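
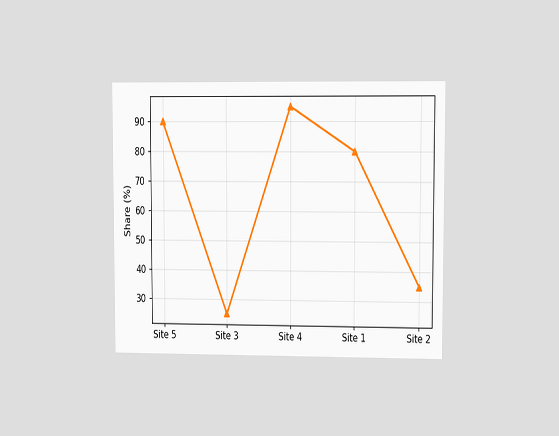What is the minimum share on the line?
The chart is viewed at a slight angle. The lowest point is at Site 3, and reading across to the y-axis gives 25%.

25%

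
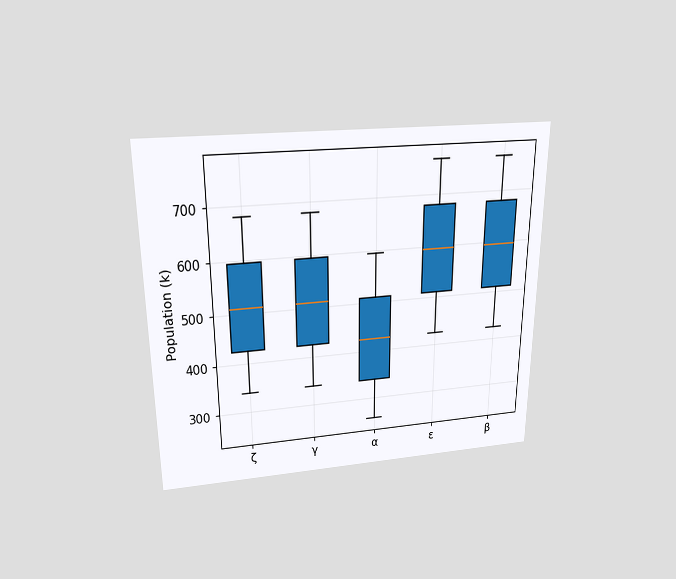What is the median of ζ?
510k

The chart is viewed slightly from above. The median line in the ζ box sits at 510k.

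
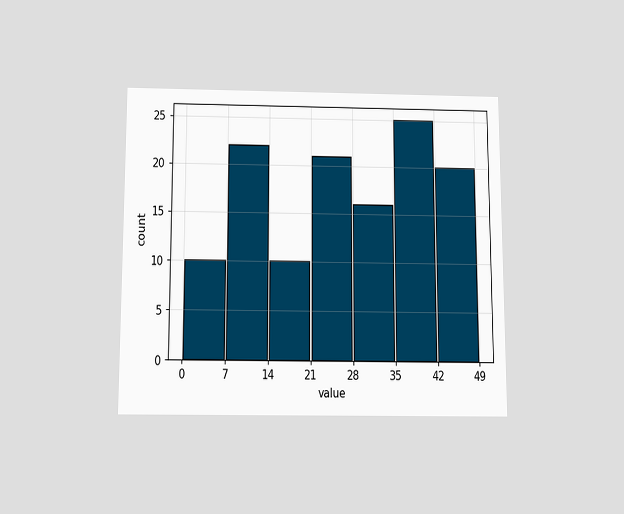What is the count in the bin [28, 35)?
16

The chart is viewed slightly from below. The [28, 35) bin has height 16.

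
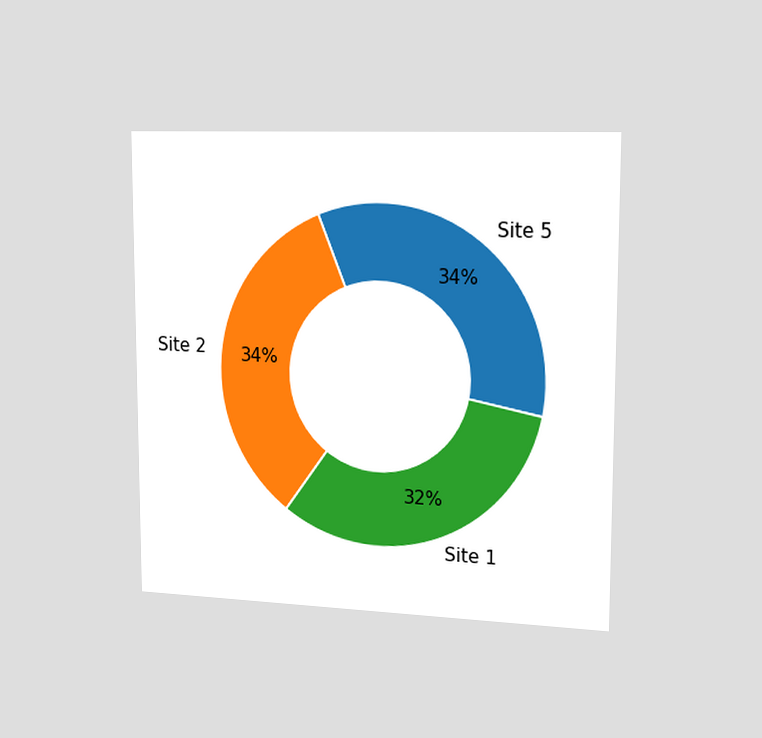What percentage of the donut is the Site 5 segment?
The chart is viewed slightly from the right. The Site 5 segment takes up 34% of the ring.

34%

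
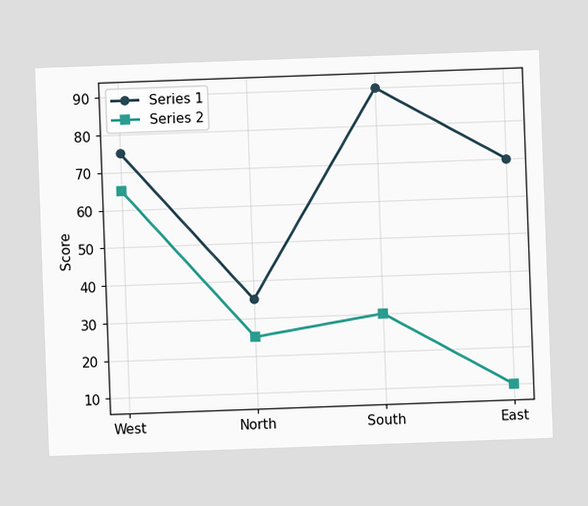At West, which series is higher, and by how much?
Series 1, by 10

The chart is tilted about 2° counter-clockwise. At West, Series 1 sits above the other line by 10.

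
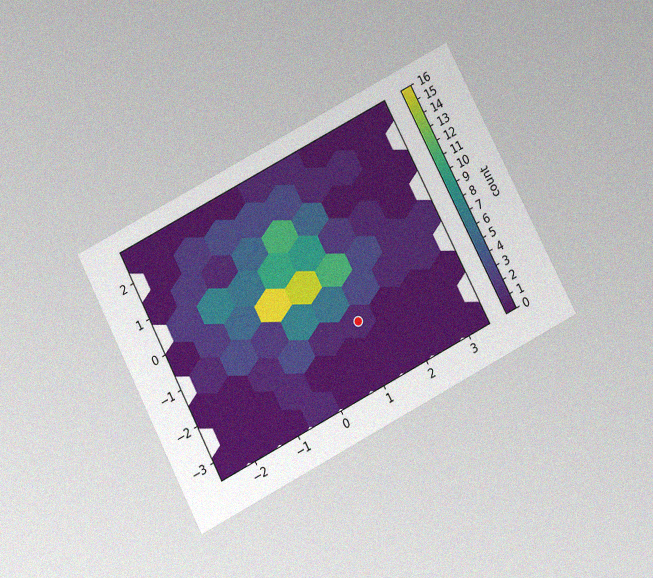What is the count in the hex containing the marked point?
The chart is tilted about 27° counter-clockwise and viewed slightly from below, with some photo noise. The marked hex reads 1 on the colorbar.

1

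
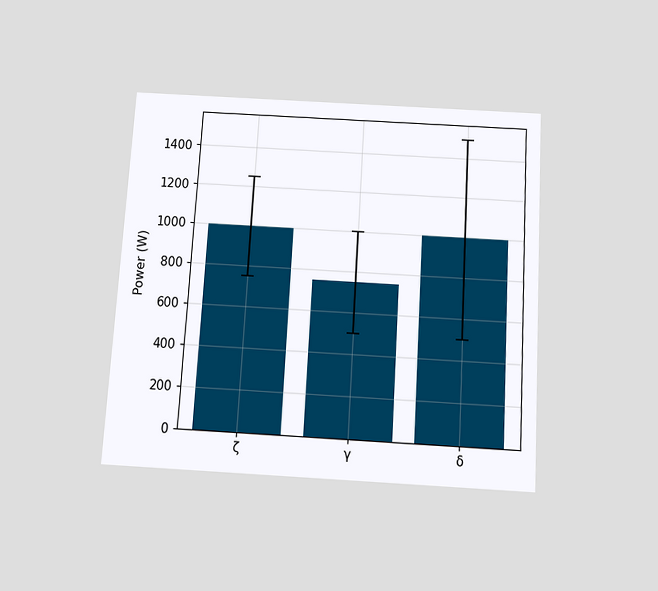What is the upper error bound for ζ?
1250W

The chart is tilted about 3° clockwise and viewed slightly from below. The ζ bar's upper whisker reaches 1250W.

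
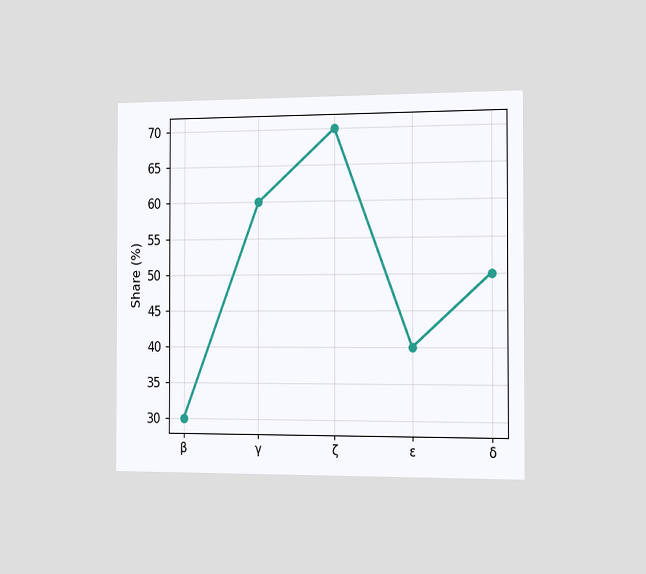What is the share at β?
30%

The chart is viewed slightly from the right. At β, the line is at 30%.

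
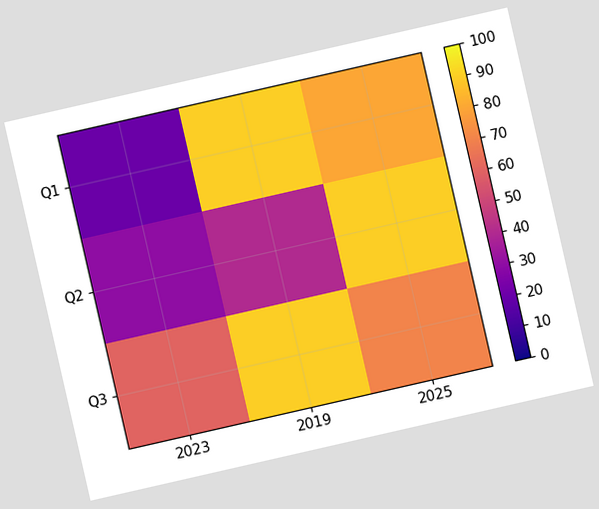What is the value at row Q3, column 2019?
90

The chart is tilted about 13° counter-clockwise. Matching cell (Q3, 2019) against the colorbar gives 90.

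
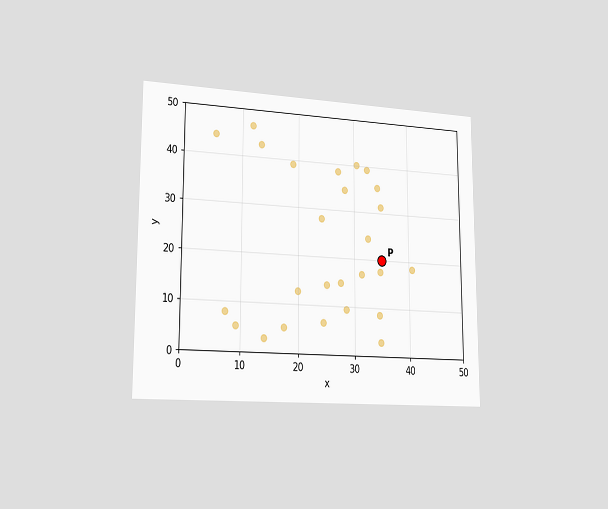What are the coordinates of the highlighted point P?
(35, 20)

The chart is viewed slightly from the left. Following the gridlines from P to each axis, P sits at (35, 20).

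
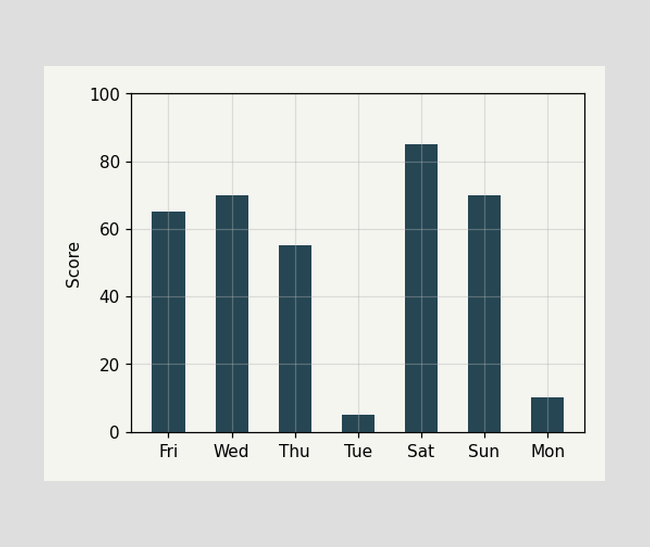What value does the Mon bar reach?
10

Reading along the chart's y-axis, the Mon bar reaches 10.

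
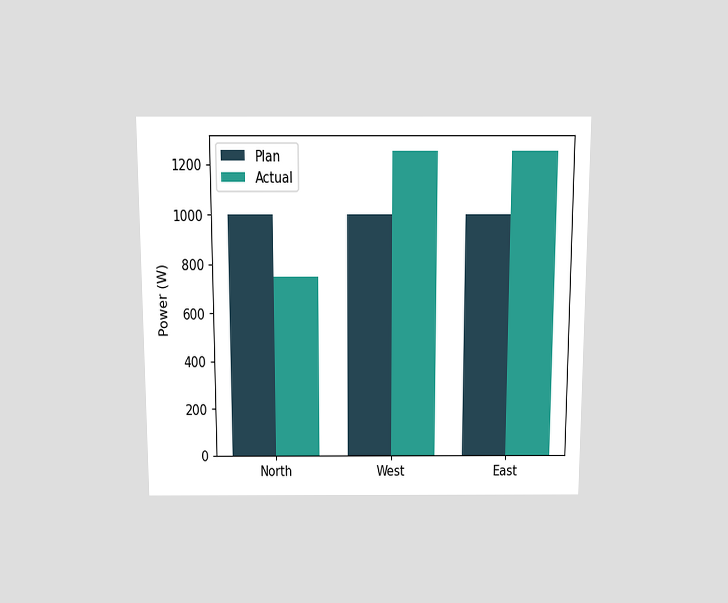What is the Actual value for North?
The chart is viewed slightly from above. The Actual bar at North reaches 750W on the y-axis.

750W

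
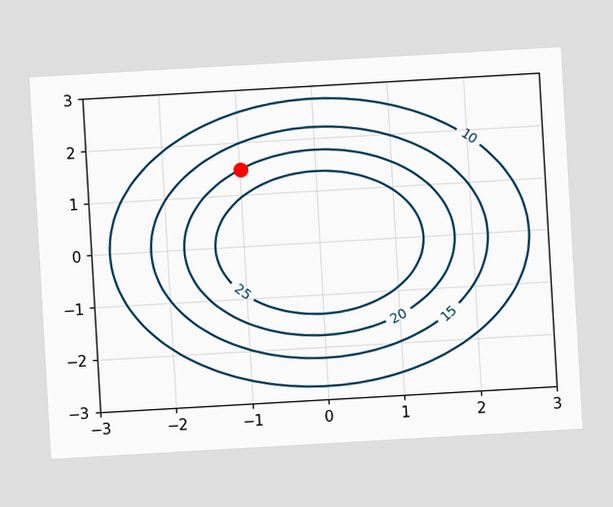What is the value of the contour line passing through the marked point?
20

The chart is tilted about 3° counter-clockwise. The marked point sits on the contour labelled 20.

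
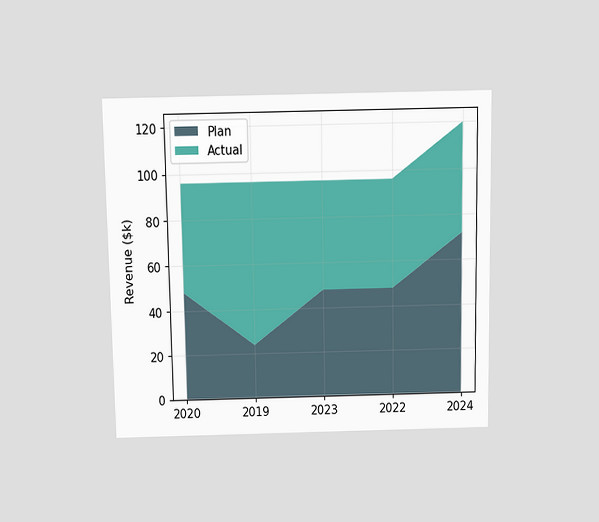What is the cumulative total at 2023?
$96k

The chart is viewed slightly from above. The stacked total at 2023 reaches $96k.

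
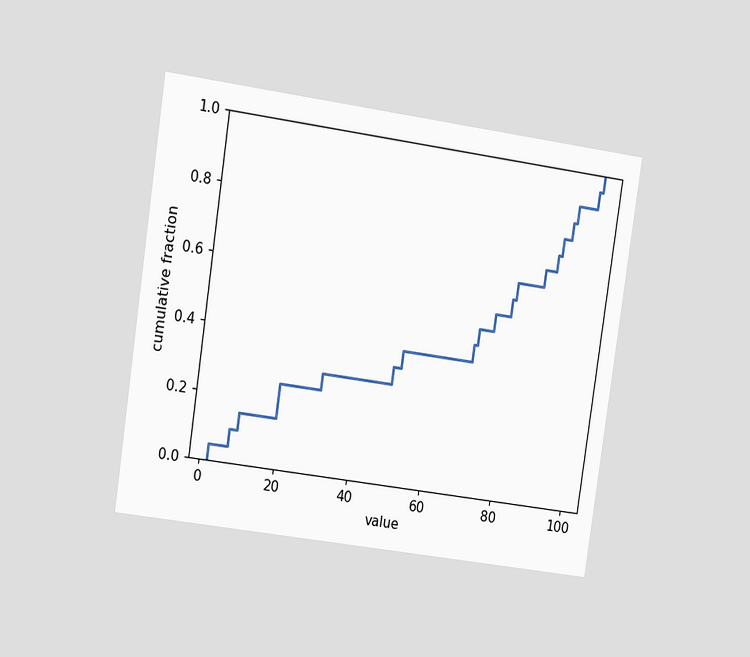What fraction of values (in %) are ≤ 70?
The chart is tilted about 8° clockwise and viewed at a slight angle. At x=70 the ECDF step is at 45%.

45%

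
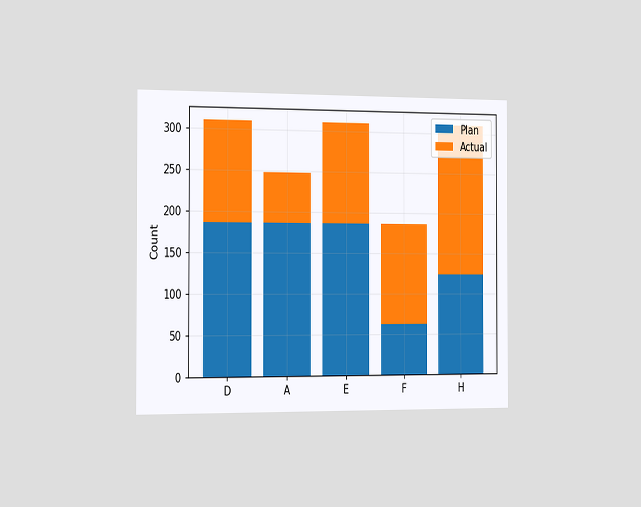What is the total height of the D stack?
The chart is viewed slightly from the left. The D stack's top reaches 310 on the y-axis.

310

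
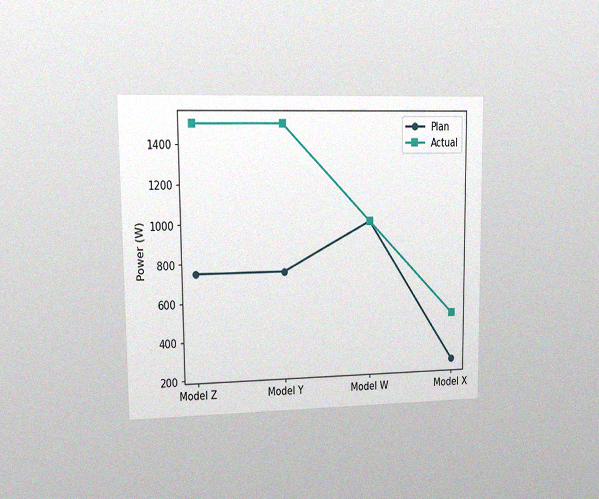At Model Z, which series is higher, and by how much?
The chart is viewed at a slight angle, with some photo noise. At Model Z, Actual sits above the other line by 750W.

Actual, by 750W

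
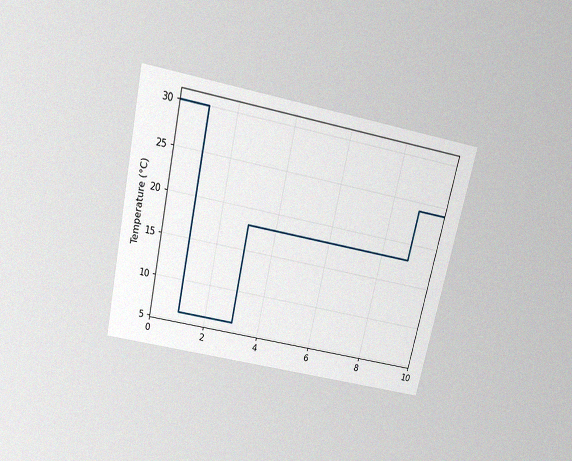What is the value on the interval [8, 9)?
18°C

The chart is tilted about 13° clockwise and viewed slightly from above, with some photo noise. On [8, 9) the step sits at 18°C.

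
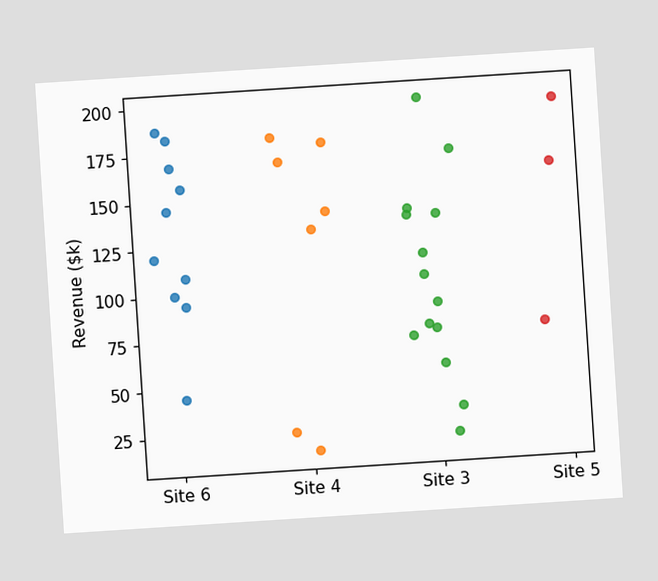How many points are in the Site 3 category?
The chart is tilted about 4° counter-clockwise. Counting the markers in the Site 3 column gives 14.

14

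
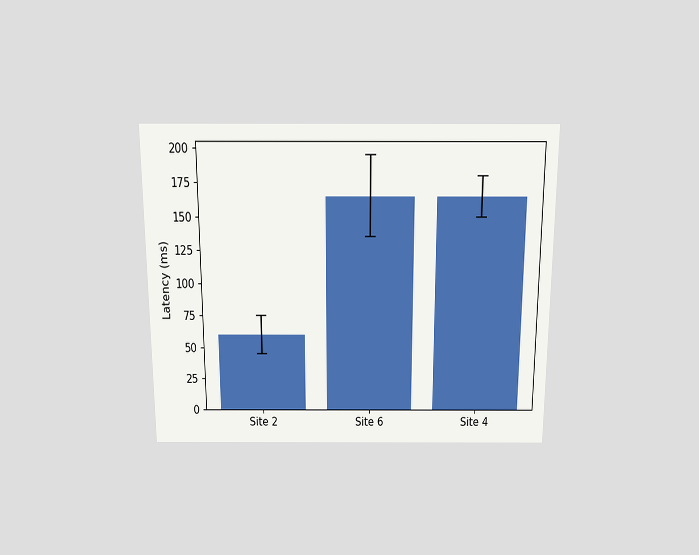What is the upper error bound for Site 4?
180ms

The chart is viewed slightly from above. The Site 4 bar's upper whisker reaches 180ms.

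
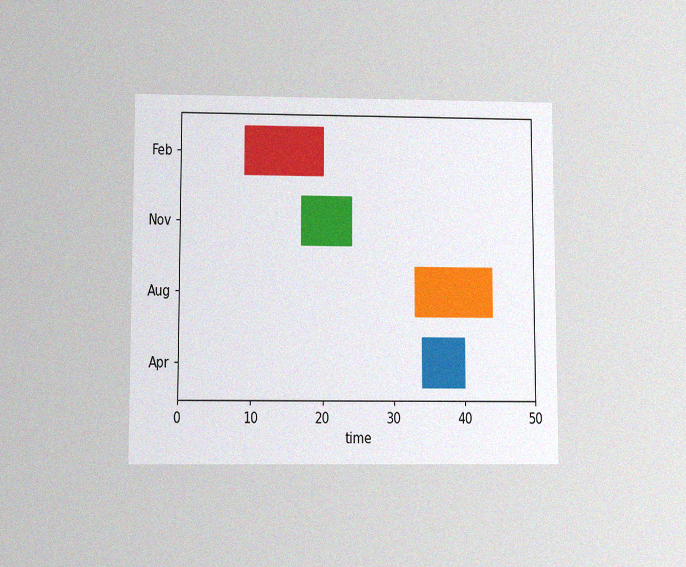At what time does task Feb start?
9

The chart is viewed slightly from below, with some photo noise. The Feb bar begins at t=9.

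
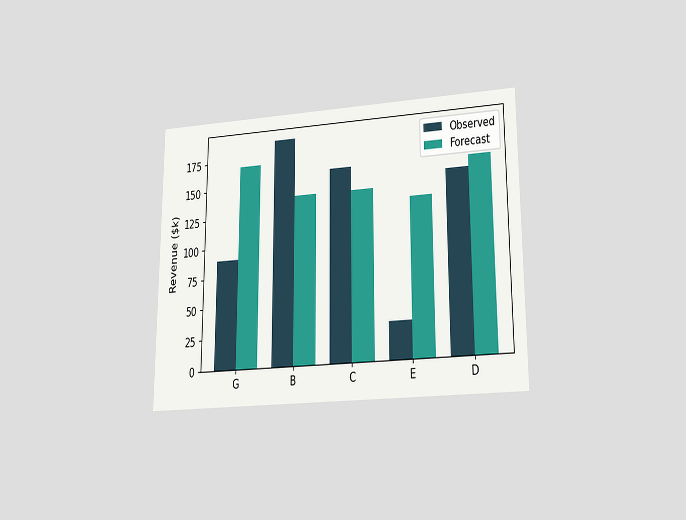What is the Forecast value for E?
$130k

The chart is viewed at a slight angle. The Forecast bar at E reaches $130k on the y-axis.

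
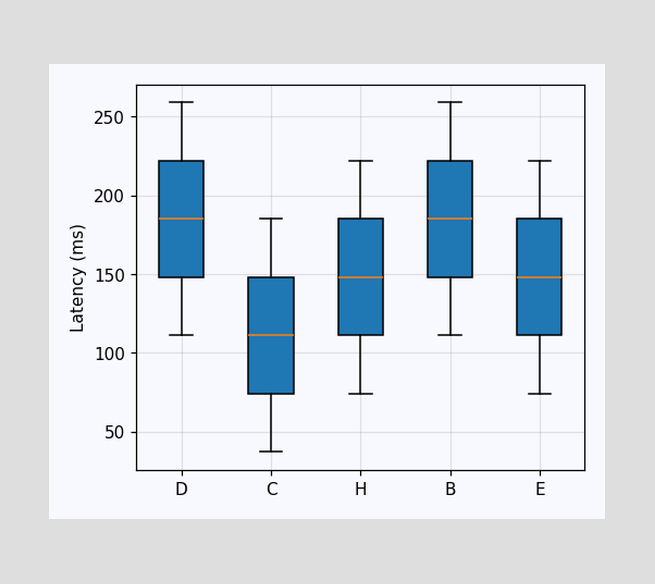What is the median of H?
148ms

The median line in the H box sits at 148ms.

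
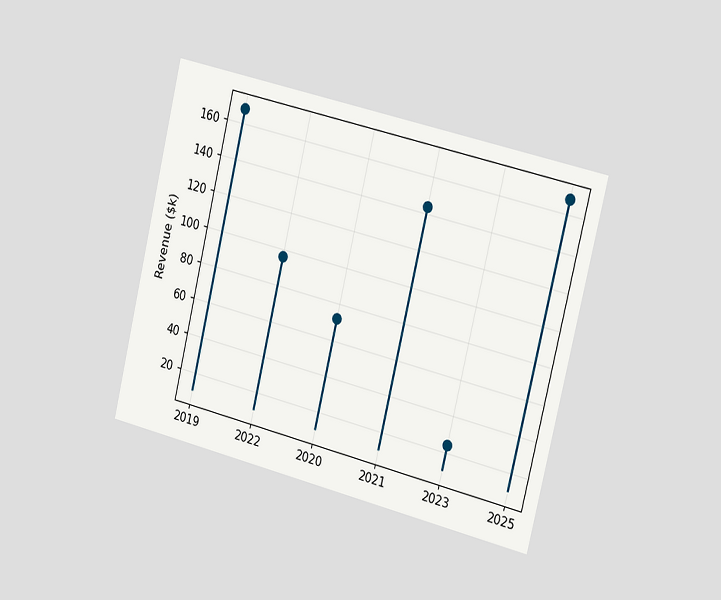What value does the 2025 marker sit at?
$168k

The chart is tilted about 14° clockwise and viewed slightly from the right. The 2025 marker sits at $168k.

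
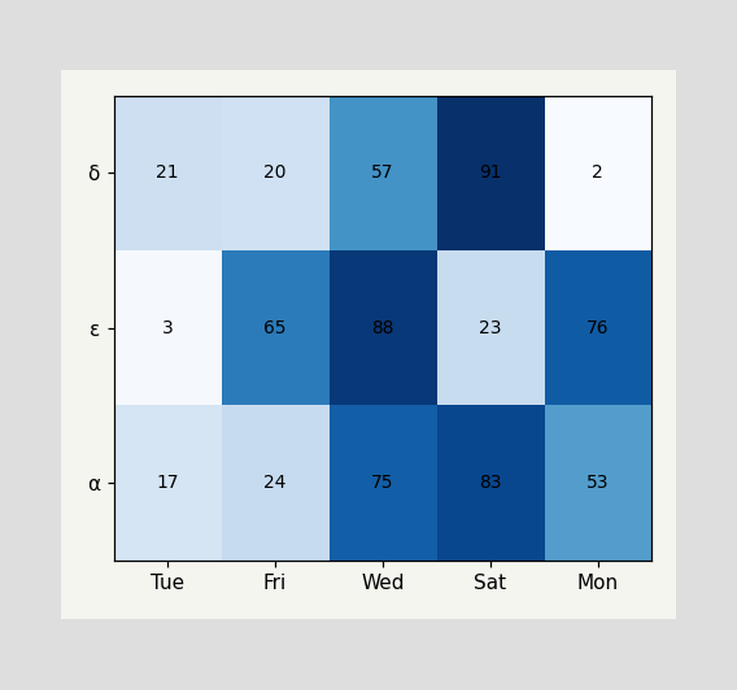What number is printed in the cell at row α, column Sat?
83

The (α, Sat) cell reads 83.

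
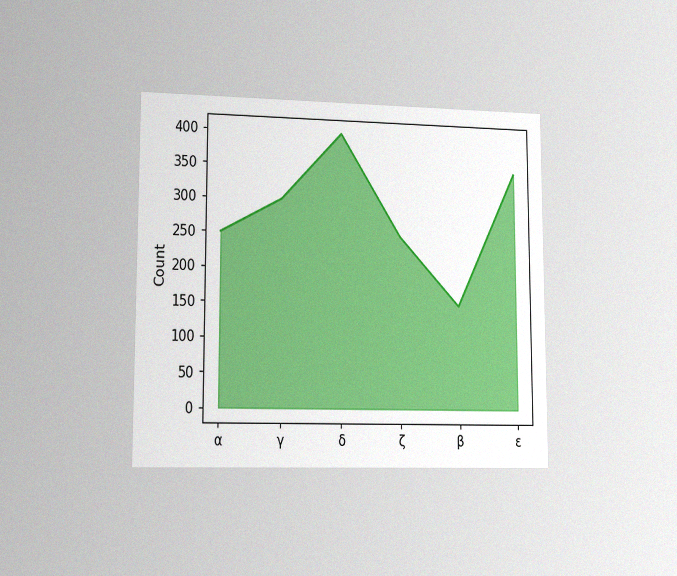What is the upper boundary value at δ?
The chart is viewed slightly from the left, with some photo noise. At δ the upper boundary is at 400.

400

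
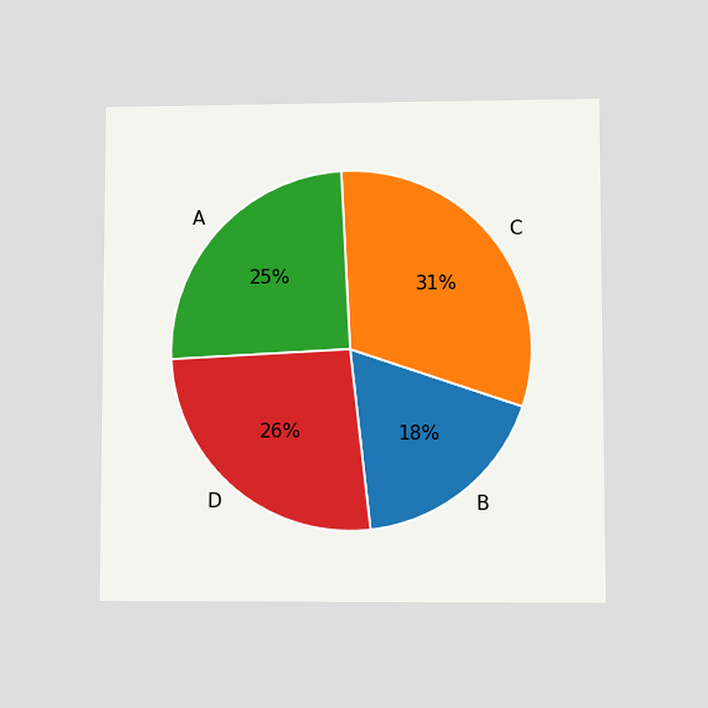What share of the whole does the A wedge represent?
25%

The chart is viewed at a slight angle. The A slice takes up 25% of the pie.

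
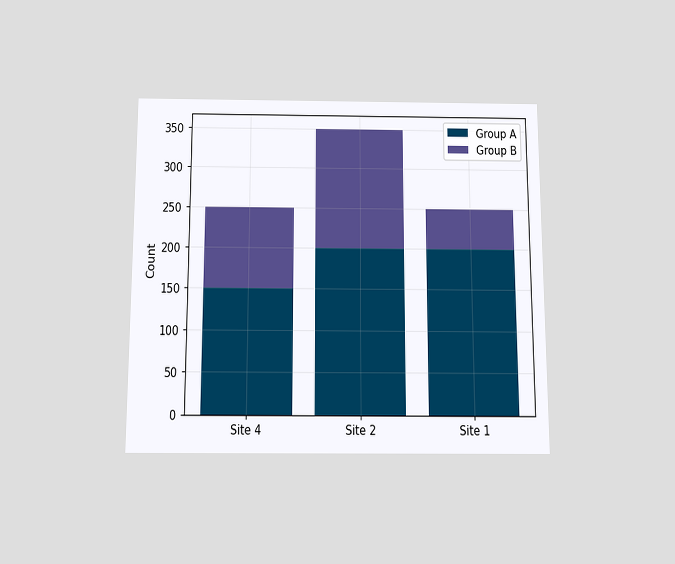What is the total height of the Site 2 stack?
The chart is viewed slightly from below. The Site 2 stack's top reaches 350 on the y-axis.

350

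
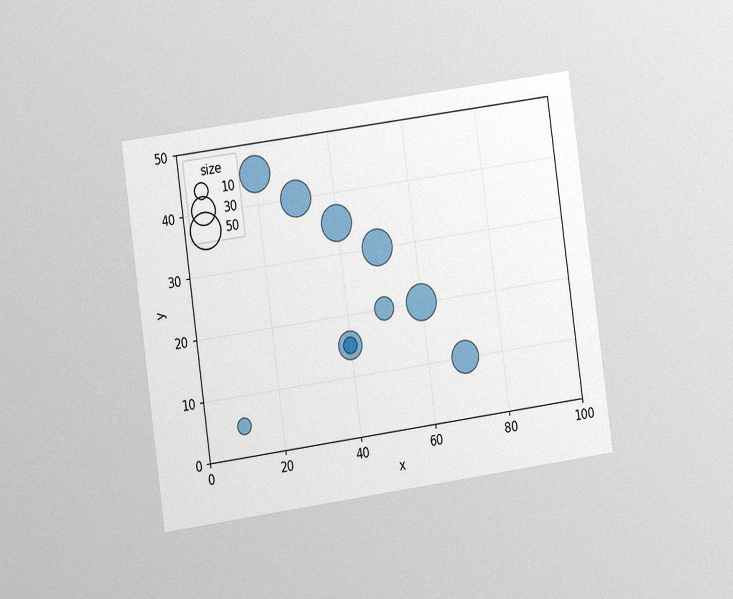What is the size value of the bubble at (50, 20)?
20

The chart is tilted about 8° counter-clockwise and viewed slightly from the left, with some photo noise. Matching the bubble at (50, 20) against the size legend gives 20.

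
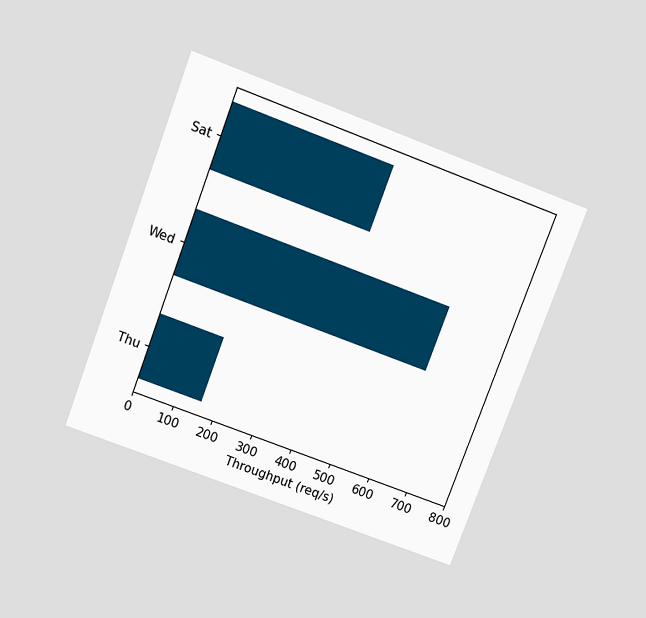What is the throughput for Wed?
The chart is tilted about 21° clockwise and viewed slightly from above. Reading along the chart's x-axis, the Wed bar reaches 640req/s.

640req/s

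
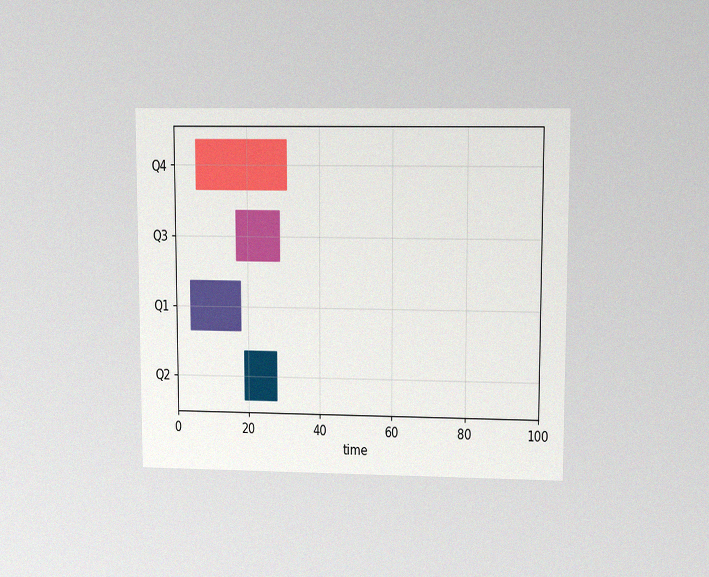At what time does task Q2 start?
19

The chart is viewed at a slight angle, with some photo noise. The Q2 bar begins at t=19.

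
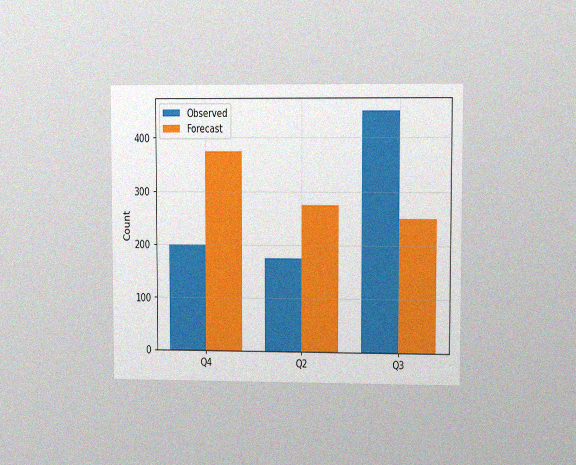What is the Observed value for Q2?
175

The chart is viewed at a slight angle, with some photo noise. The Observed bar at Q2 reaches 175 on the y-axis.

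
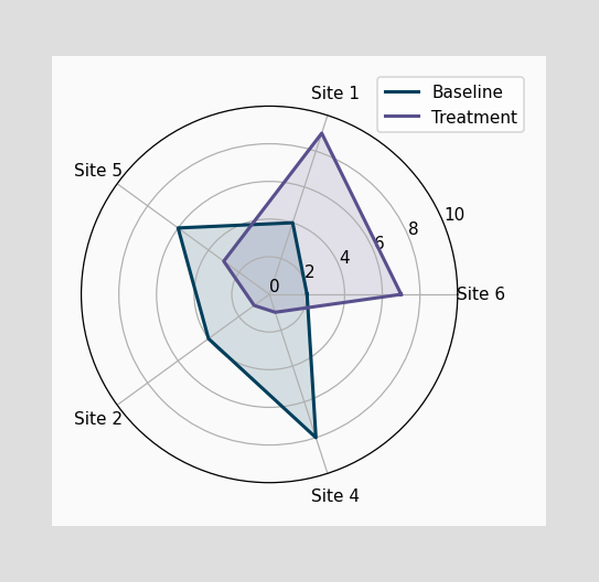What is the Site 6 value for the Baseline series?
2

On the Site 6 axis, Baseline reaches 2.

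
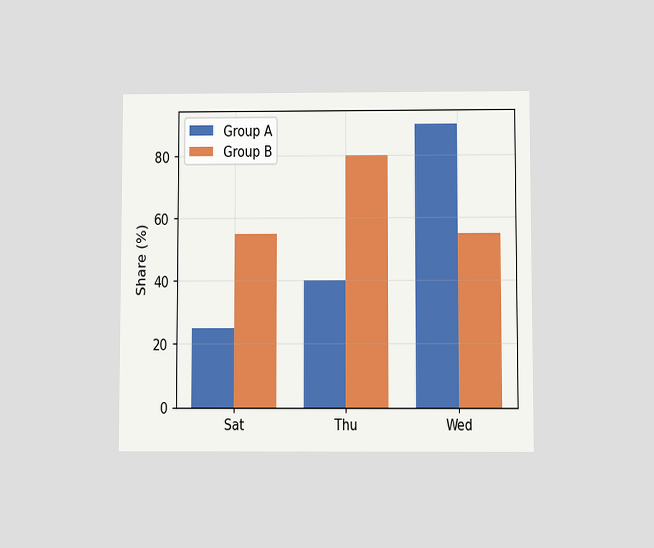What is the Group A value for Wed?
90%

The chart is viewed slightly from below. The Group A bar at Wed reaches 90% on the y-axis.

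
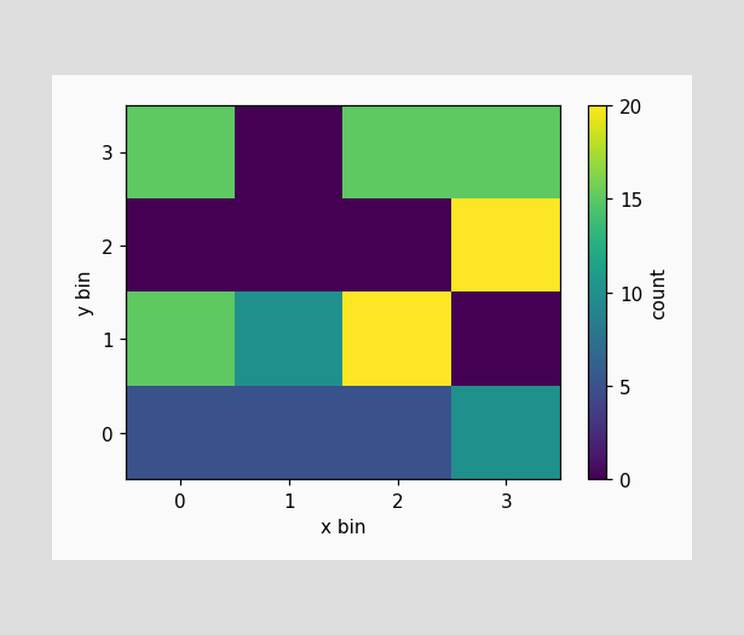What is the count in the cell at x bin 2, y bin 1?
Matching the cell (2, 1) against the colorbar gives 20.

20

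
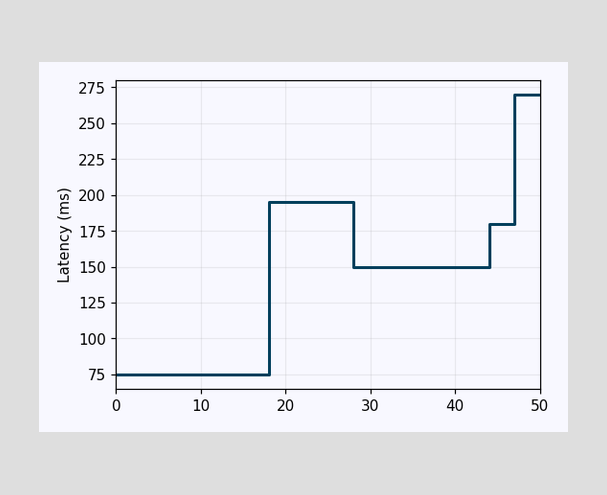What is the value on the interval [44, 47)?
On [44, 47) the step sits at 180ms.

180ms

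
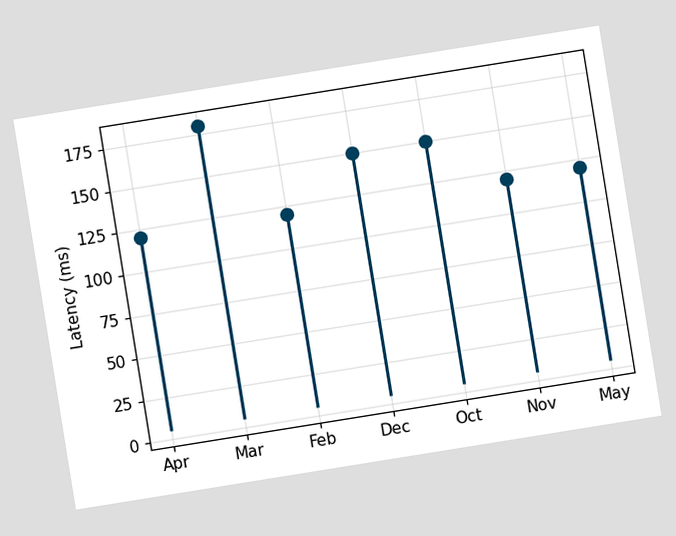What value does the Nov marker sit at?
The chart is tilted about 9° counter-clockwise. The Nov marker sits at 120ms.

120ms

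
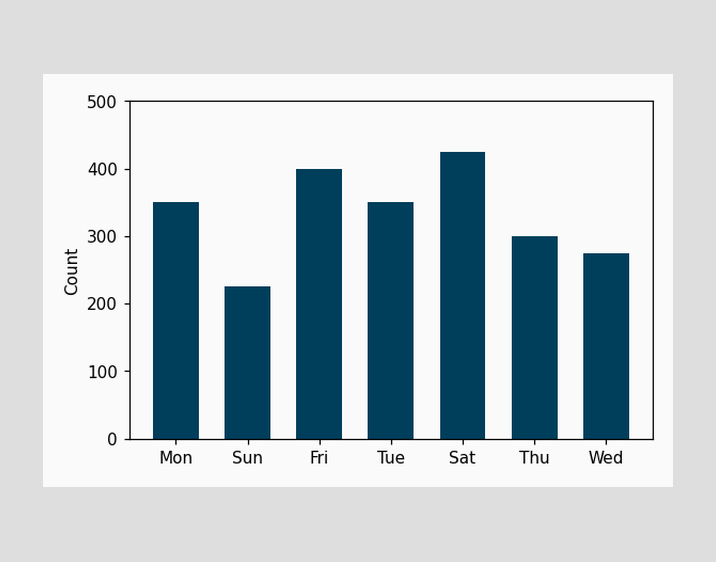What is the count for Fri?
Reading along the chart's y-axis, the Fri bar reaches 400.

400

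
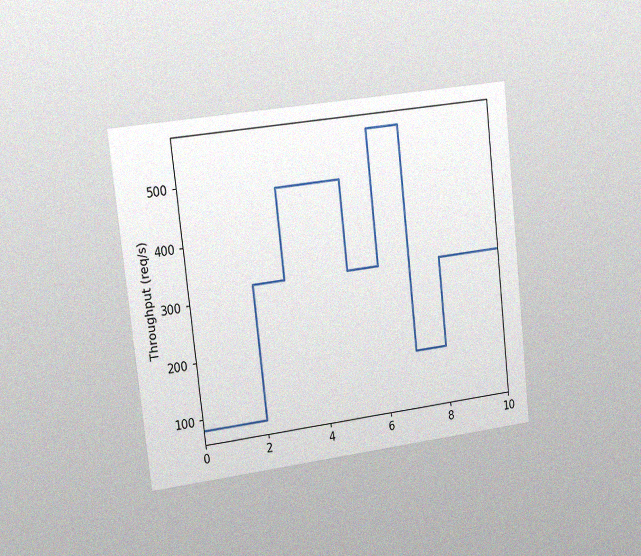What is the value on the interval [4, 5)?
480req/s

The chart is tilted about 6° counter-clockwise and viewed slightly from the left, with some photo noise. On [4, 5) the step sits at 480req/s.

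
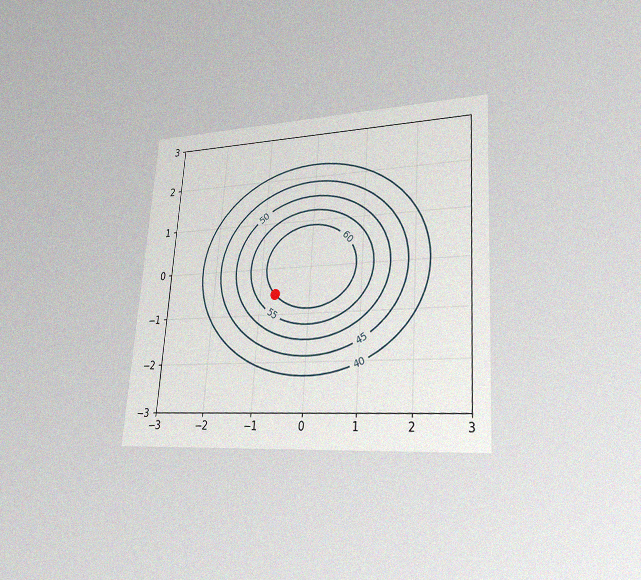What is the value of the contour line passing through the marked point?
The chart is tilted about 4° clockwise and viewed at a slight angle, with some photo noise. The marked point sits on the contour labelled 60.

60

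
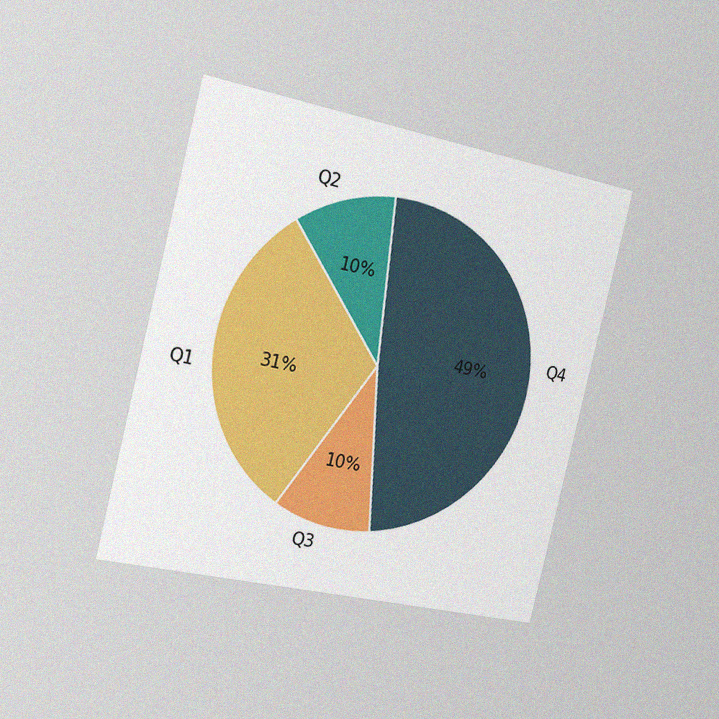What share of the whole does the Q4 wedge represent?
The chart is tilted about 14° clockwise and viewed slightly from the left, with some photo noise. The Q4 slice takes up 49% of the pie.

49%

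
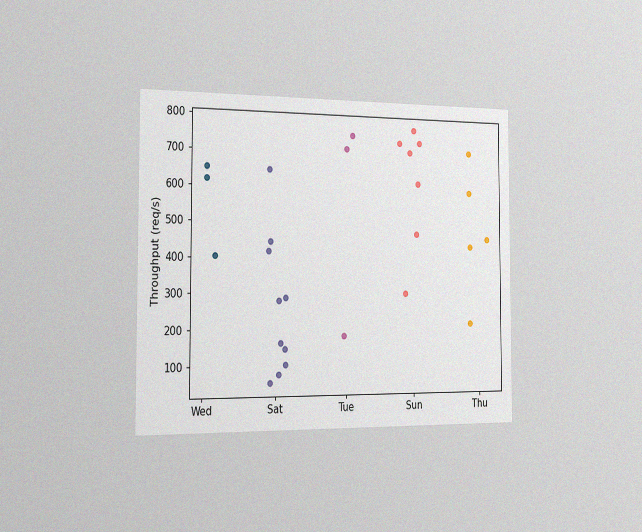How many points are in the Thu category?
The chart is viewed slightly from the left, with some photo noise. Counting the markers in the Thu column gives 5.

5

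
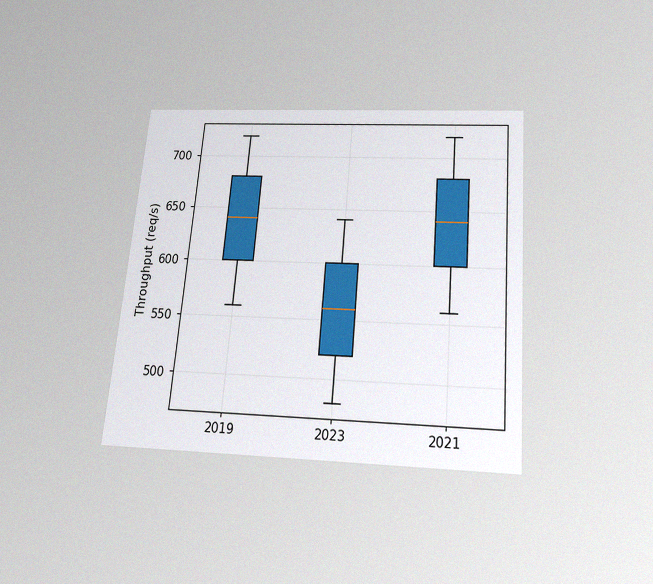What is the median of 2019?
The chart is tilted about 5° clockwise and viewed slightly from below, with some photo noise. The median line in the 2019 box sits at 640req/s.

640req/s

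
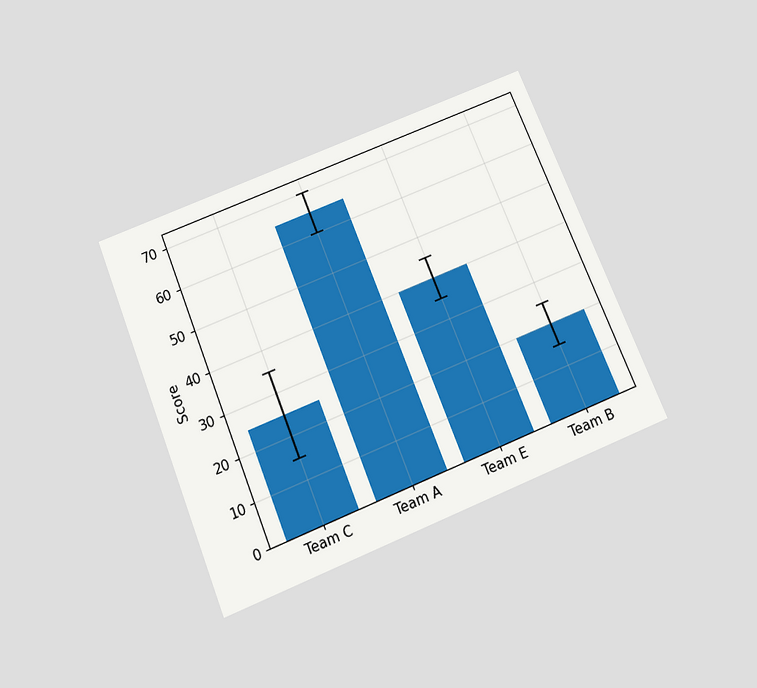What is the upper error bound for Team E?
The chart is tilted about 22° counter-clockwise and viewed slightly from below. The Team E bar's upper whisker reaches 45.

45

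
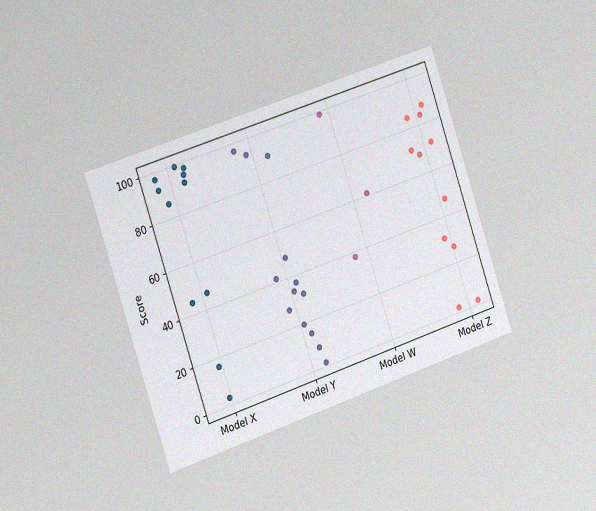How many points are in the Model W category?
The chart is tilted about 19° counter-clockwise and viewed slightly from the left, with some photo noise. Counting the markers in the Model W column gives 3.

3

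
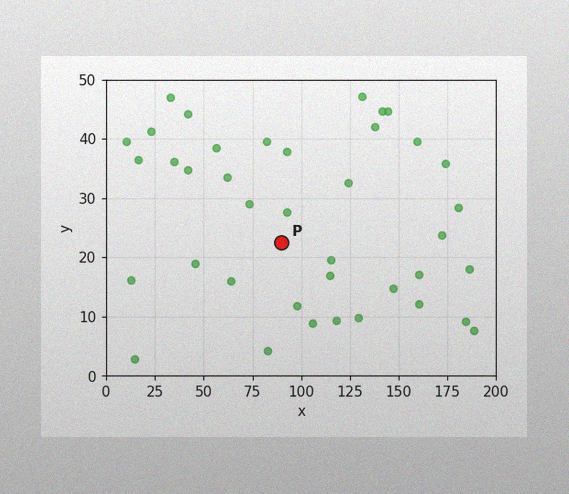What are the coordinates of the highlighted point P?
The image has some photo noise and uneven lighting. Following the gridlines from P to each axis, P sits at (90, 22.5).

(90, 22.5)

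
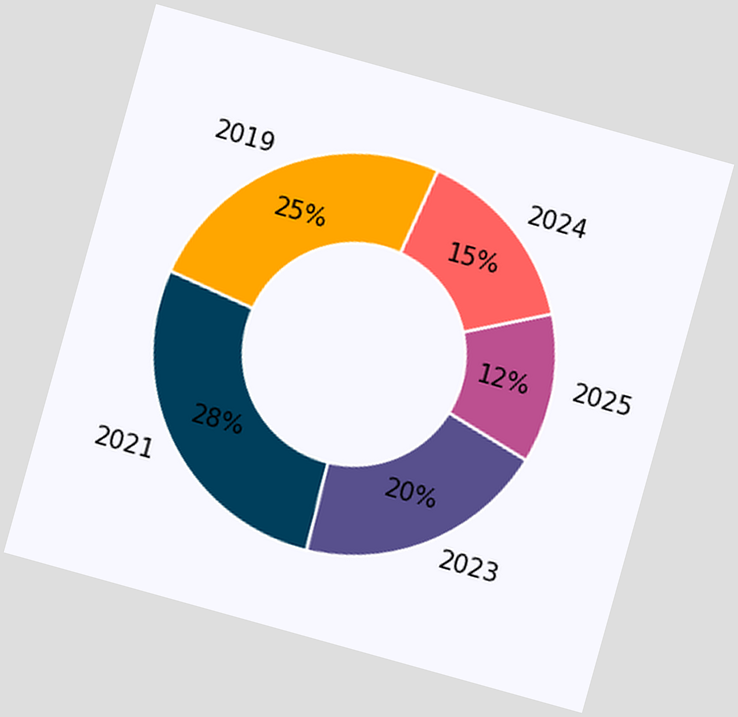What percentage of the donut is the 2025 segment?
12%

The chart is tilted about 16° clockwise. The 2025 segment takes up 12% of the ring.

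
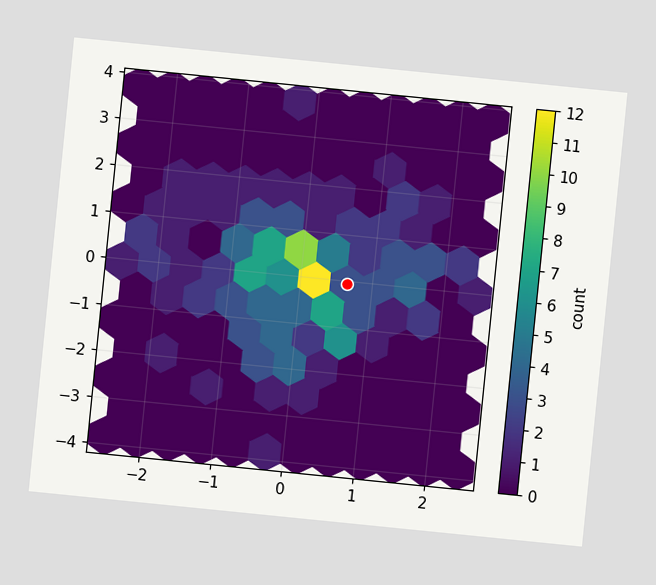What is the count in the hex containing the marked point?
3

The chart is tilted about 6° clockwise. The marked hex reads 3 on the colorbar.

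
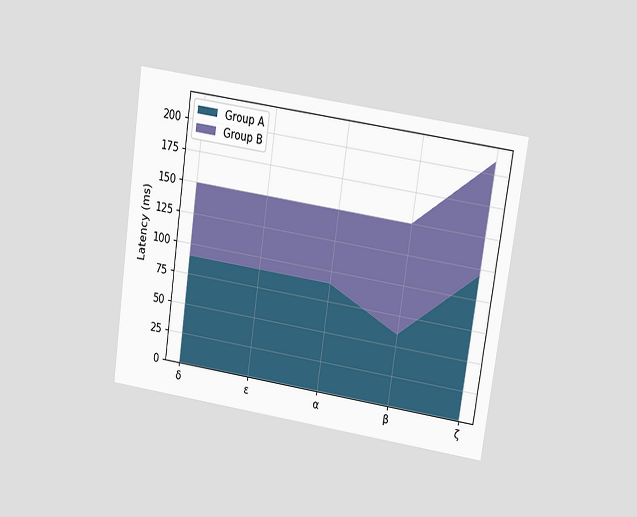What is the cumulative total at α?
150ms

The chart is tilted about 8° clockwise and viewed at a slight angle. The stacked total at α reaches 150ms.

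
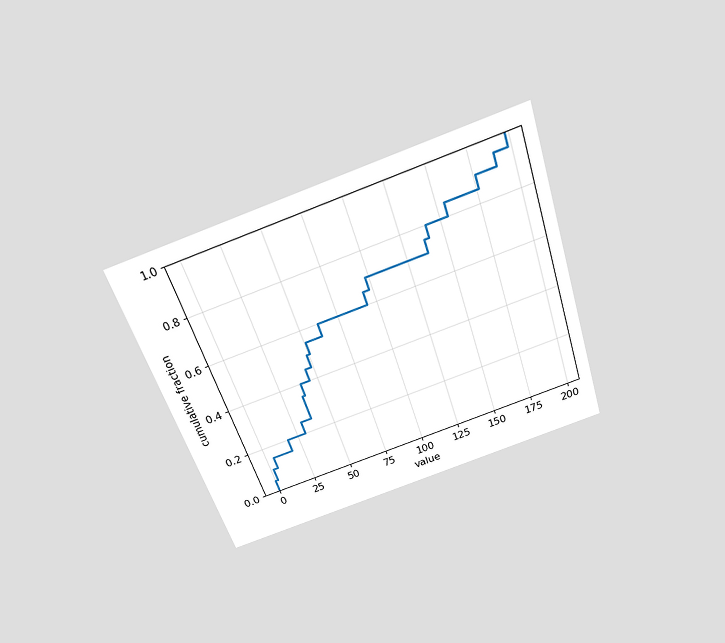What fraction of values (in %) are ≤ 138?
The chart is tilted about 18° counter-clockwise and viewed slightly from above. At x=138 the ECDF step is at 75%.

75%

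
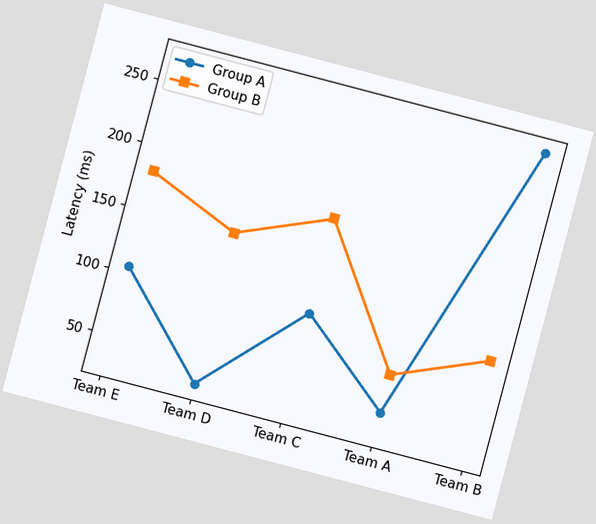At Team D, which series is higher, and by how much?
Group B, by 120ms

The chart is tilted about 15° clockwise. At Team D, Group B sits above the other line by 120ms.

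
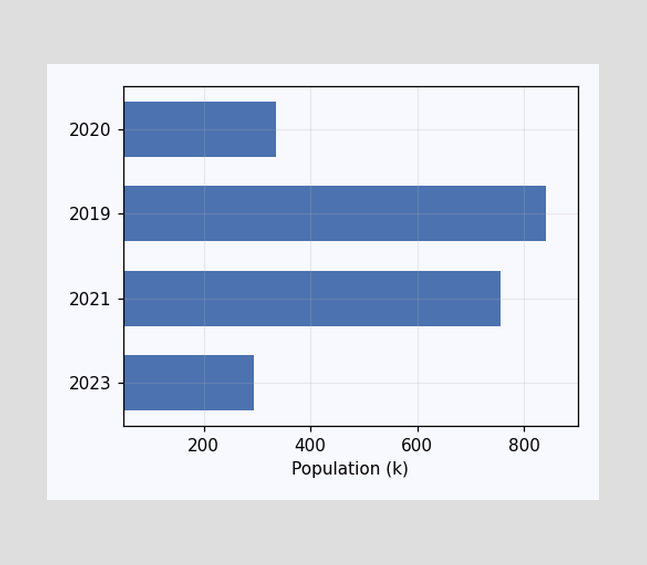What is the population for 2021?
Reading along the chart's x-axis, the 2021 bar reaches 756k.

756k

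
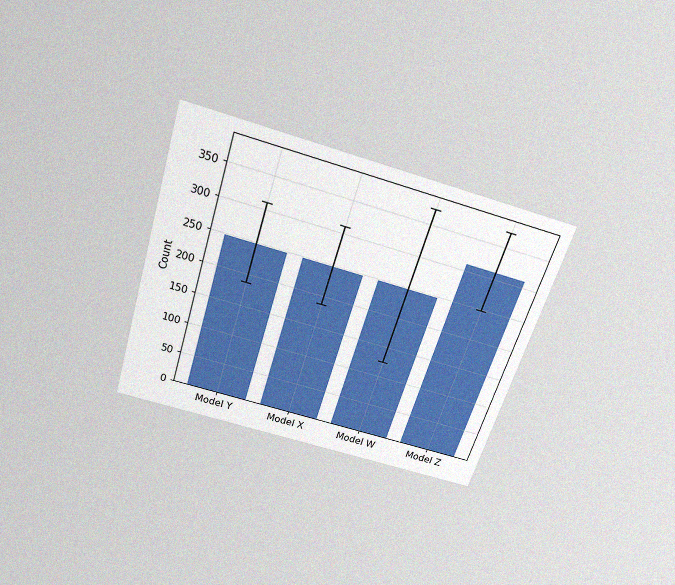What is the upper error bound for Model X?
The chart is tilted about 17° clockwise and viewed slightly from above, with some photo noise. The Model X bar's upper whisker reaches 310.

310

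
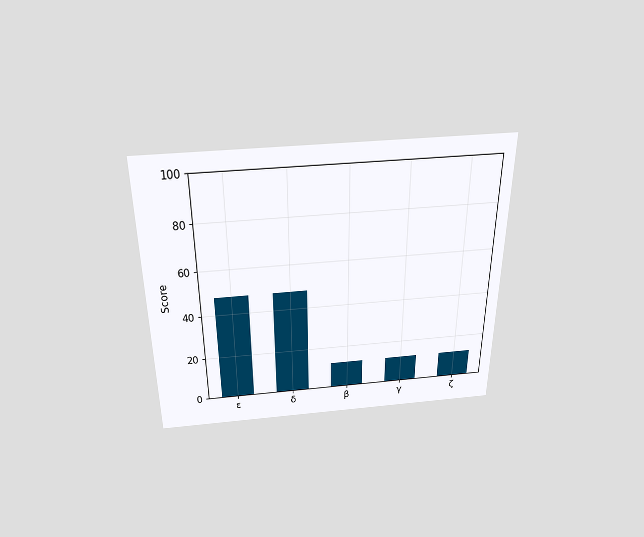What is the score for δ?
The chart is viewed slightly from above. Reading along the chart's y-axis, the δ bar reaches 48.

48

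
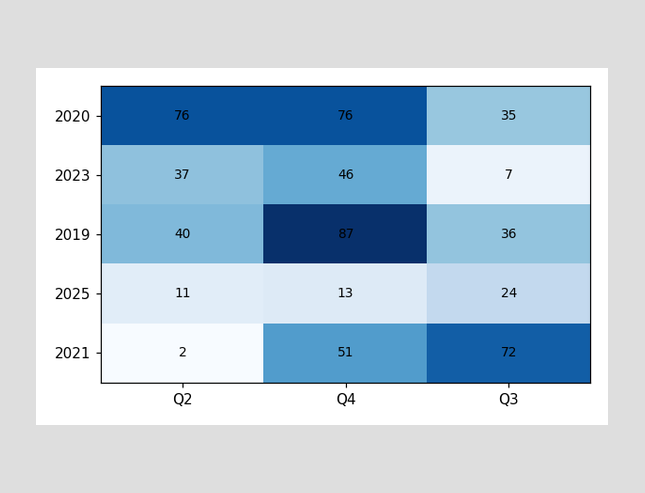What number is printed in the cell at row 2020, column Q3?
35

The (2020, Q3) cell reads 35.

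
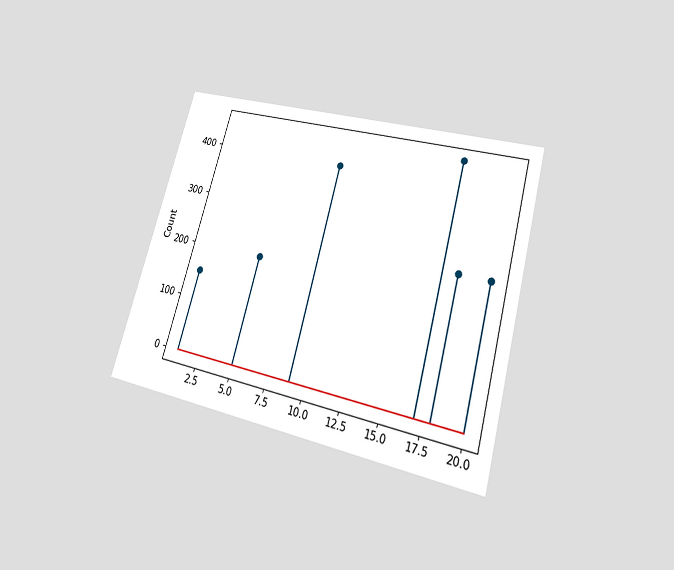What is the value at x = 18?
The chart is tilted about 16° clockwise and viewed at a slight angle. The stem at x=18 reaches 250.

250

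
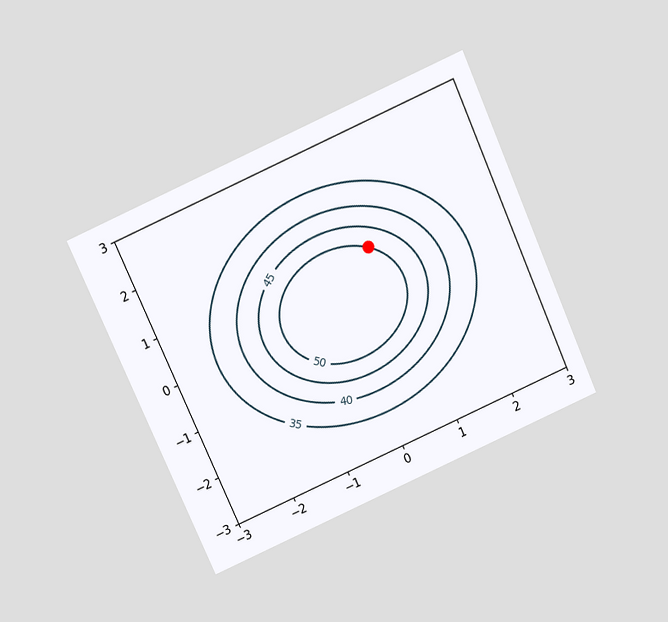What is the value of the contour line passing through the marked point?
50

The chart is tilted about 24° counter-clockwise and viewed slightly from above. The marked point sits on the contour labelled 50.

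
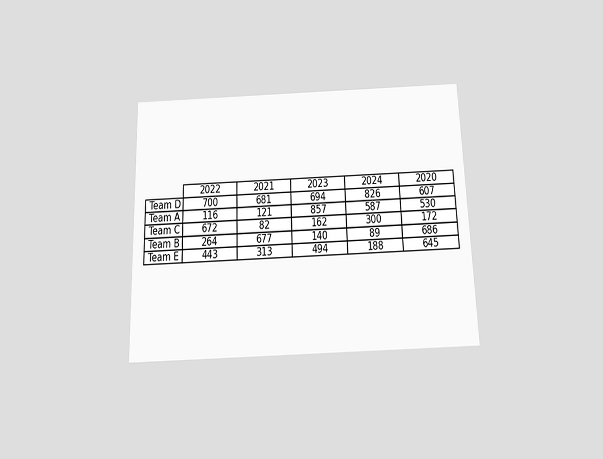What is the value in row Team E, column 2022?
The chart is viewed slightly from below. The (Team E, 2022) cell reads 443.

443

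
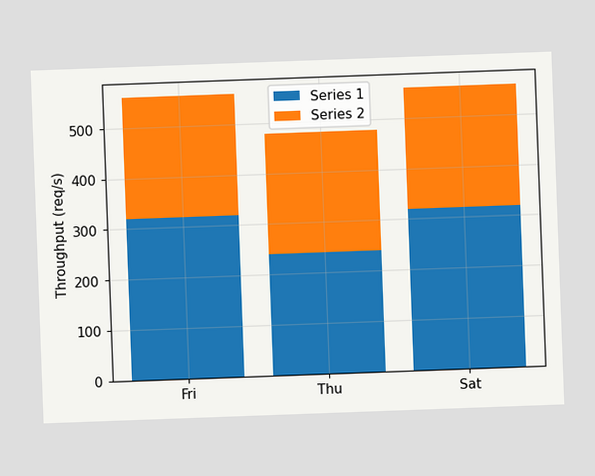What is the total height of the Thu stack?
The chart is tilted about 2° counter-clockwise. The Thu stack's top reaches 480req/s on the y-axis.

480req/s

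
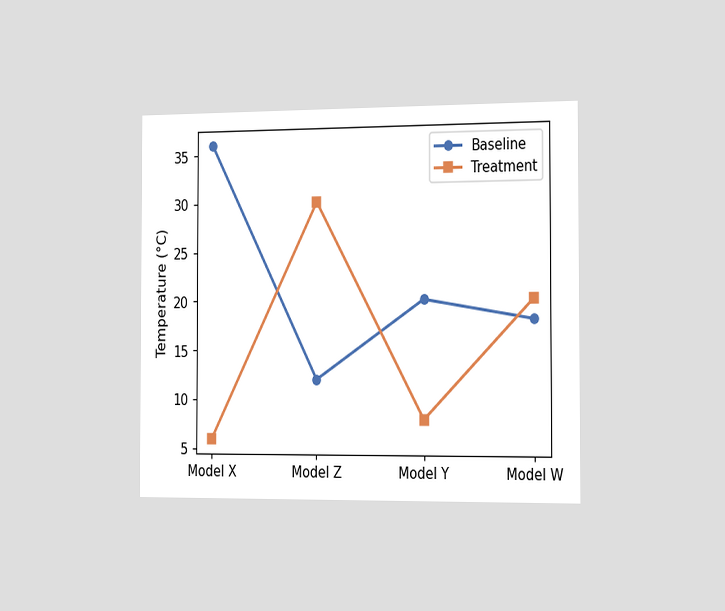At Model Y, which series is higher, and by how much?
The chart is viewed slightly from the right. At Model Y, Baseline sits above the other line by 12°C.

Baseline, by 12°C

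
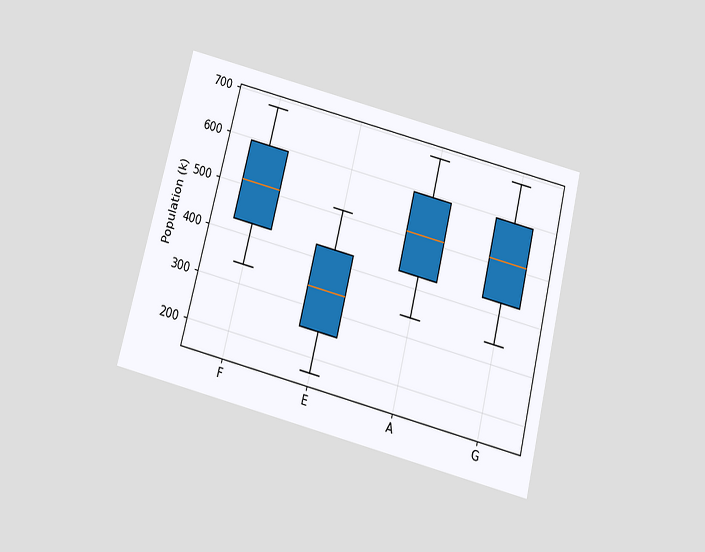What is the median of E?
The chart is tilted about 14° clockwise and viewed slightly from below. The median line in the E box sits at 340k.

340k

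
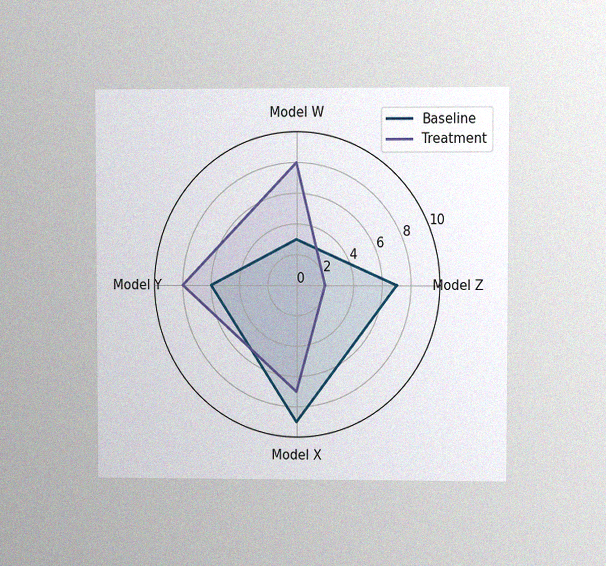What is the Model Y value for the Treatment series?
8

The chart is viewed at a slight angle, with some photo noise. On the Model Y axis, Treatment reaches 8.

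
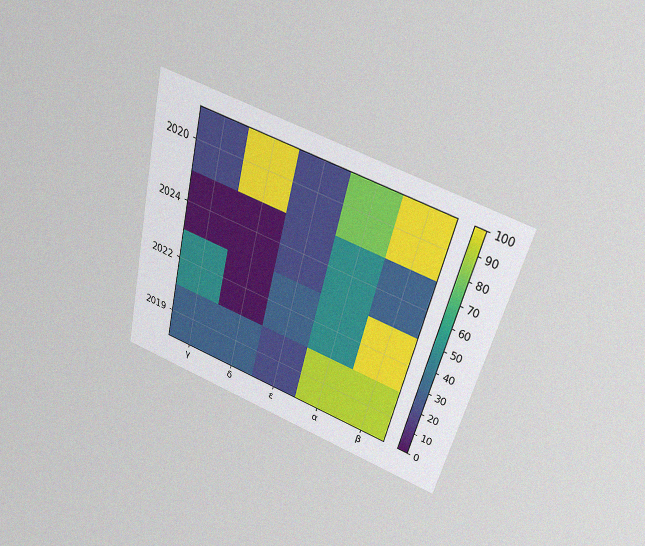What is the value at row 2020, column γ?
20

The chart is tilted about 14° clockwise and viewed slightly from above, with some photo noise. Matching cell (2020, γ) against the colorbar gives 20.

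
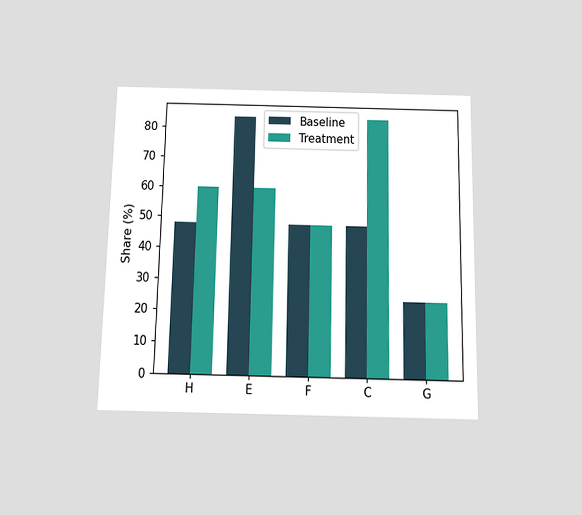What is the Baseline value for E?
84%

The chart is viewed slightly from below. The Baseline bar at E reaches 84% on the y-axis.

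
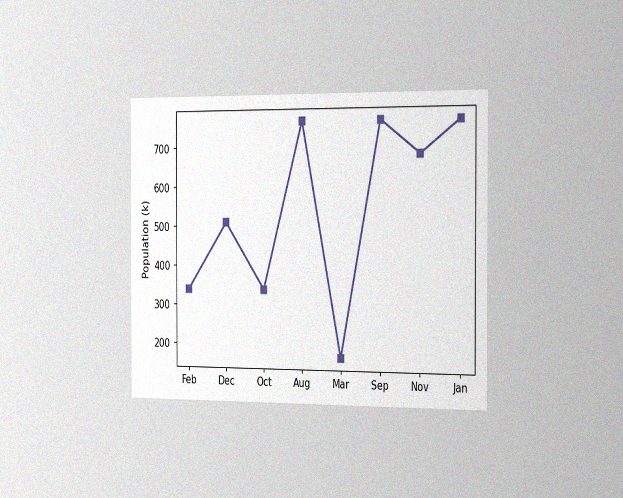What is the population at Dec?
The chart is viewed slightly from the right, with some photo noise. At Dec, the line is at 510k.

510k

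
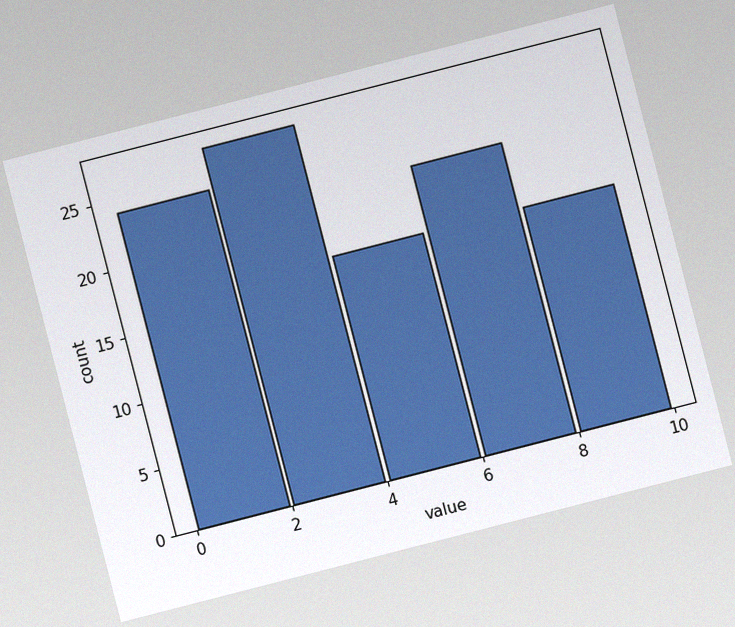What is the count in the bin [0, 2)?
24

The chart is tilted about 14° counter-clockwise, with some photo noise. The [0, 2) bin has height 24.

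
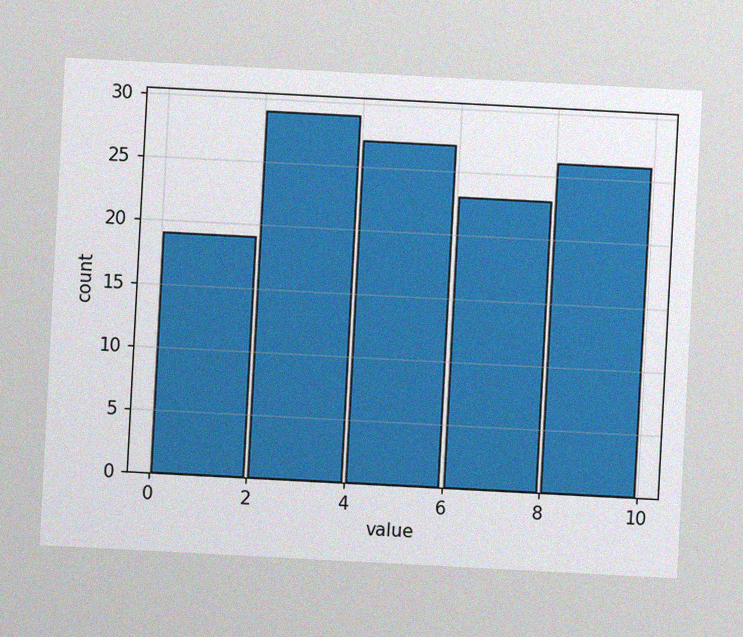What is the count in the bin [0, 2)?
19

The chart is tilted about 3° clockwise, with some photo noise. The [0, 2) bin has height 19.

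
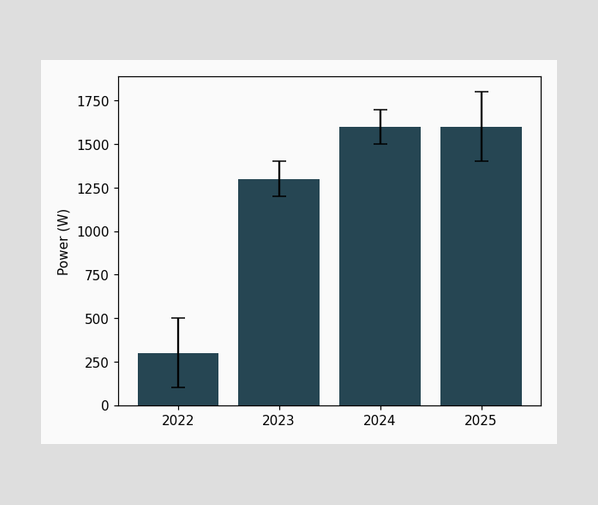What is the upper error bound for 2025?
1800W

The 2025 bar's upper whisker reaches 1800W.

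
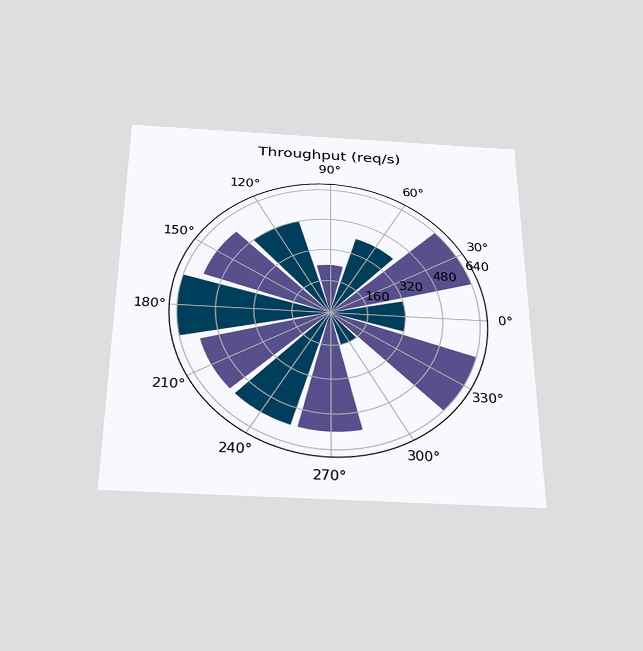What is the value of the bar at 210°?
560req/s

The chart is viewed slightly from below. The bar at 210° reaches 560req/s on the radial axis.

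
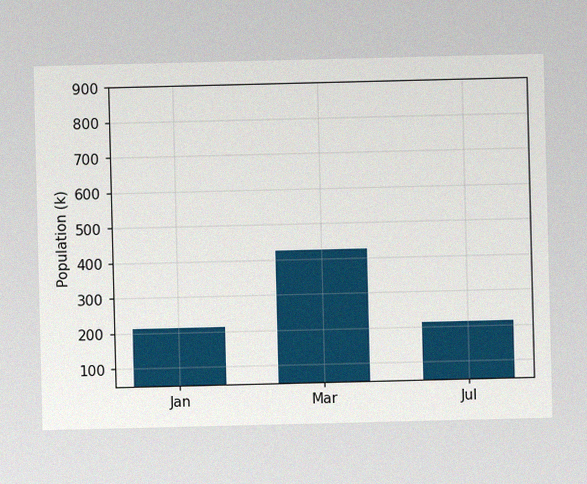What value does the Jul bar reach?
212k

The image has some photo noise and uneven lighting. Reading along the chart's y-axis, the Jul bar reaches 212k.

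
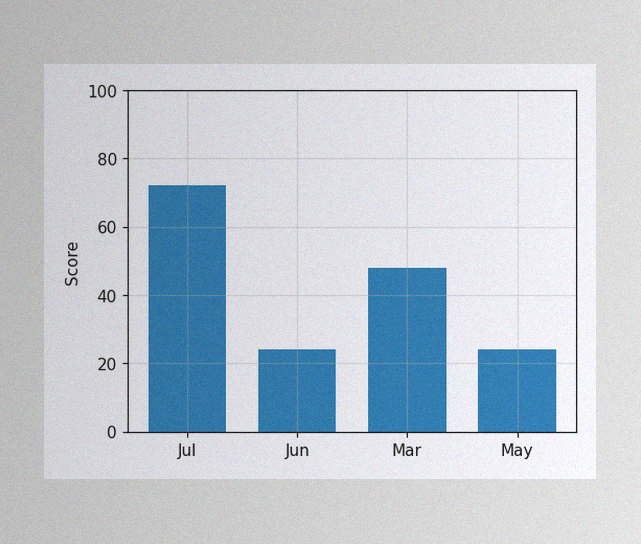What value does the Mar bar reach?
48

The image has some photo noise and uneven lighting. Reading along the chart's y-axis, the Mar bar reaches 48.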